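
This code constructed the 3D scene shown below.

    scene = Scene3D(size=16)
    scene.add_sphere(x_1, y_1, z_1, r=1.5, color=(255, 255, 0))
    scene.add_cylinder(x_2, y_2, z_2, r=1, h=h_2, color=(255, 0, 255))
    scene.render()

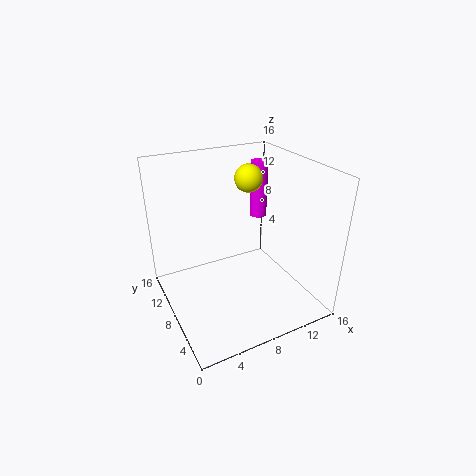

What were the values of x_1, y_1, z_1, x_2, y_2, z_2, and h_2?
x_1 = 9.5
y_1 = 8.5
z_1 = 14.5
x_2 = 12
y_2 = 10.5
z_2 = 9
h_2 = 6.5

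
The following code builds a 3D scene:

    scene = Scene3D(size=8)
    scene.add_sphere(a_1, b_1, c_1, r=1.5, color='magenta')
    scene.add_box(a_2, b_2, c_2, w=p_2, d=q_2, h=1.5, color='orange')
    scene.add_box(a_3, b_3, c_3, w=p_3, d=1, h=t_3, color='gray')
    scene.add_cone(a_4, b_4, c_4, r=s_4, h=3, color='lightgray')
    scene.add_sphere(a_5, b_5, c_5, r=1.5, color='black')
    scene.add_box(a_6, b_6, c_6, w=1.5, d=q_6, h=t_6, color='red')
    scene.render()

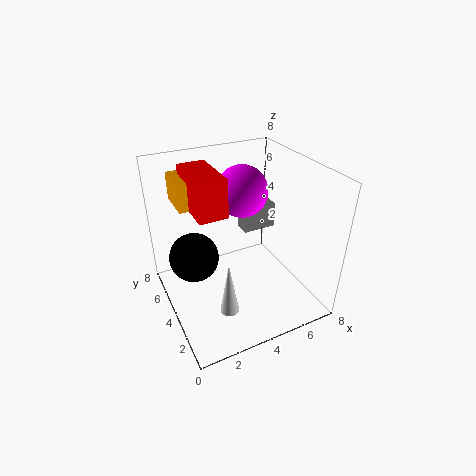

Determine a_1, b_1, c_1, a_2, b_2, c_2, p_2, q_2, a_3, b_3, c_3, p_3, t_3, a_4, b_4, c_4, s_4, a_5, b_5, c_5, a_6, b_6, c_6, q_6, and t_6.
a_1 = 5, b_1 = 5.5, c_1 = 6, a_2 = 1, b_2 = 4.5, c_2 = 6, p_2 = 1.5, q_2 = 2, a_3 = 5, b_3 = 5, c_3 = 3.5, p_3 = 2, t_3 = 1.5, a_4 = 2.5, b_4 = 2, c_4 = 1, s_4 = 0.5, a_5 = 2, b_5 = 6, c_5 = 2, a_6 = 1.5, b_6 = 3, c_6 = 6, q_6 = 3, t_6 = 2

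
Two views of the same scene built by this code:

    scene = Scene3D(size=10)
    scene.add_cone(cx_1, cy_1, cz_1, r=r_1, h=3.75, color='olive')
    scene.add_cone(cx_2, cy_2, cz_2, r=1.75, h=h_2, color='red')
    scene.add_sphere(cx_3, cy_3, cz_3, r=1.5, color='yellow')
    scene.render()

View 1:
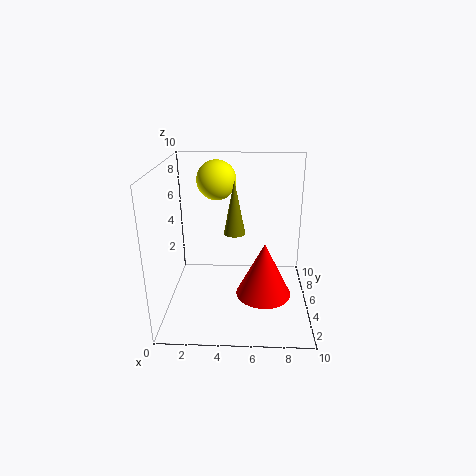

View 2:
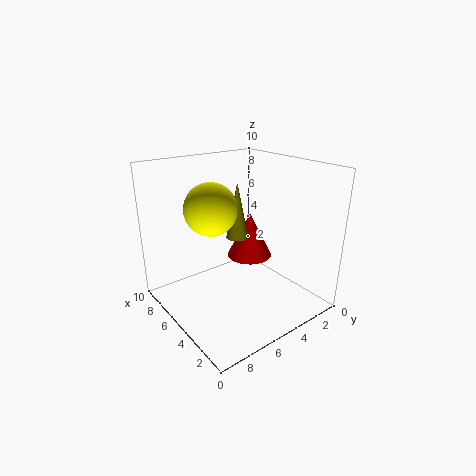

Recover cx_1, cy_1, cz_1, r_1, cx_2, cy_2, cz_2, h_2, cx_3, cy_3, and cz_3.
cx_1 = 4.75, cy_1 = 5.25, cz_1 = 5.25, r_1 = 0.75, cx_2 = 6.75, cy_2 = 2.5, cz_2 = 2.25, h_2 = 3.5, cx_3 = 3.25, cy_3 = 8.25, cz_3 = 8.25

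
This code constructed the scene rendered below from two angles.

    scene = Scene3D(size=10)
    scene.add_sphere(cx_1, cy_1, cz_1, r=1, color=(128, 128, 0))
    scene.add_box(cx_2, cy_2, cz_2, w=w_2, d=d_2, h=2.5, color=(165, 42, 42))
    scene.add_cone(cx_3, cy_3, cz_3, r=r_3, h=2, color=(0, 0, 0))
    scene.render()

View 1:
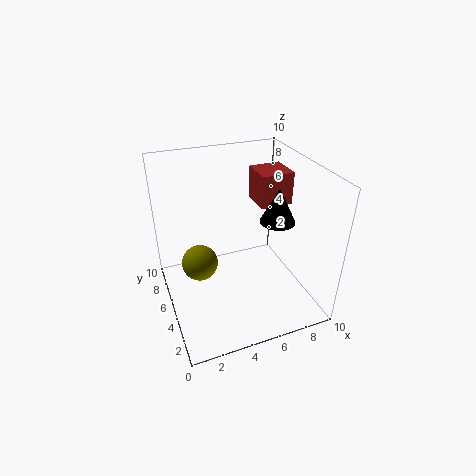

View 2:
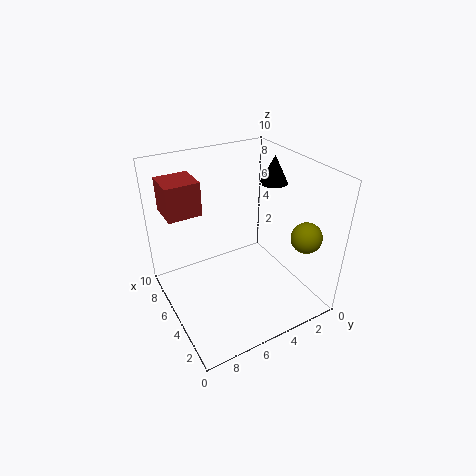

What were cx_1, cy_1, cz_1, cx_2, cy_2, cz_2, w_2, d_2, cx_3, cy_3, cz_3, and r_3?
cx_1 = 1.5
cy_1 = 2
cz_1 = 6
cx_2 = 7.5
cy_2 = 6.5
cz_2 = 6
w_2 = 2.5
d_2 = 2.5
cx_3 = 6
cy_3 = 1.5
cz_3 = 8
r_3 = 1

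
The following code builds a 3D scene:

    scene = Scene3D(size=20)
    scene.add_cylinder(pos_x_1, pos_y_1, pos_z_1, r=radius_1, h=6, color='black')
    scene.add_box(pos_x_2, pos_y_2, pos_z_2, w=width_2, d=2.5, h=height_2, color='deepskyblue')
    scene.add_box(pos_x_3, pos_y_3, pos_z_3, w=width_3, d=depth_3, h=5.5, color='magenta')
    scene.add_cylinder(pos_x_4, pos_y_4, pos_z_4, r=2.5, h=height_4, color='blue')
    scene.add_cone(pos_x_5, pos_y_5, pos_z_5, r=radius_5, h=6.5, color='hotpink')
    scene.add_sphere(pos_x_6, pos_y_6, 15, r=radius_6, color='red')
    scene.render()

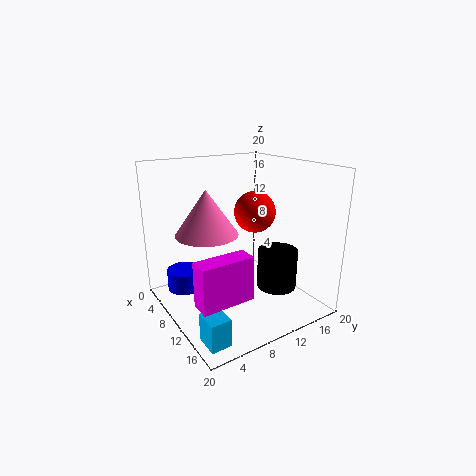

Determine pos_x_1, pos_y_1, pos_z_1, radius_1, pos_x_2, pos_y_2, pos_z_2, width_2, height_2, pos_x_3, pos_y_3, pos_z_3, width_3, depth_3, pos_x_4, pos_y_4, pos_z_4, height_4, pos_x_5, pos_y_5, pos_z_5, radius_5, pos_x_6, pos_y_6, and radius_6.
pos_x_1 = 11
pos_y_1 = 16.5
pos_z_1 = 1
radius_1 = 3
pos_x_2 = 16.5
pos_y_2 = 0.5
pos_z_2 = 1.5
width_2 = 3
height_2 = 3.5
pos_x_3 = 15.5
pos_y_3 = 0.5
pos_z_3 = 5.5
width_3 = 2.5
depth_3 = 6.5
pos_x_4 = 4.5
pos_y_4 = 4
pos_z_4 = 1.5
height_4 = 3
pos_x_5 = 6.5
pos_y_5 = 7
pos_z_5 = 10
radius_5 = 4.5
pos_x_6 = 14.5
pos_y_6 = 9.5
radius_6 = 2.5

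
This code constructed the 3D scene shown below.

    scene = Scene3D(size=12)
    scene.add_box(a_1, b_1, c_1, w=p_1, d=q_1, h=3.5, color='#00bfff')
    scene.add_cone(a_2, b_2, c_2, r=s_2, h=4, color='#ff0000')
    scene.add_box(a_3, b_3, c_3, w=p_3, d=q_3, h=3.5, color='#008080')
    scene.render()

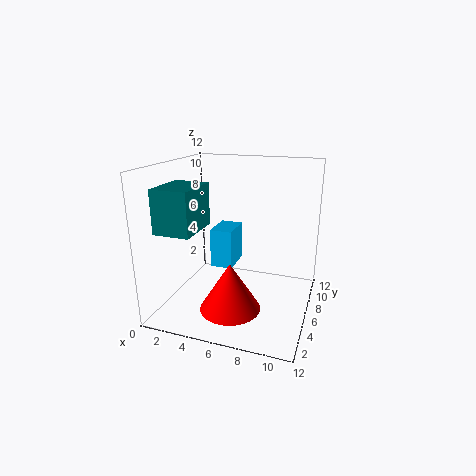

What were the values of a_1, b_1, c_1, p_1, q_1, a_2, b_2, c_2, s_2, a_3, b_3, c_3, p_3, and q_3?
a_1 = 3
b_1 = 7
c_1 = 2.5
p_1 = 2
q_1 = 3
a_2 = 6
b_2 = 4
c_2 = 0.5
s_2 = 2.5
a_3 = 0.5
b_3 = 2
c_3 = 7
p_3 = 3
q_3 = 4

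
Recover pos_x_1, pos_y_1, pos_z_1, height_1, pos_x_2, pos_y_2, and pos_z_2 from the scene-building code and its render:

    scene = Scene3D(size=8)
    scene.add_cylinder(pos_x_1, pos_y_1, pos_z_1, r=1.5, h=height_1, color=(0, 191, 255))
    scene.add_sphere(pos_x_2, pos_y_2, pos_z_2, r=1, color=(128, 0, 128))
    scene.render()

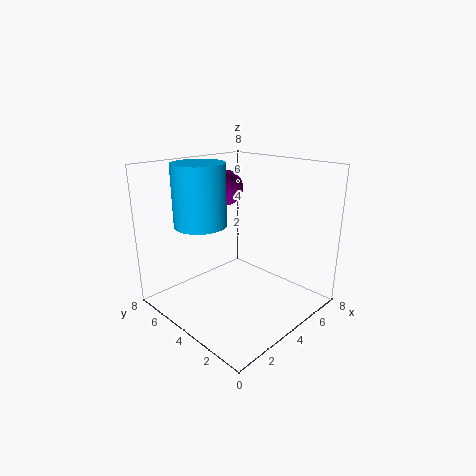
pos_x_1 = 3; pos_y_1 = 6; pos_z_1 = 4.5; height_1 = 3.5; pos_x_2 = 4.5; pos_y_2 = 5.5; pos_z_2 = 6.5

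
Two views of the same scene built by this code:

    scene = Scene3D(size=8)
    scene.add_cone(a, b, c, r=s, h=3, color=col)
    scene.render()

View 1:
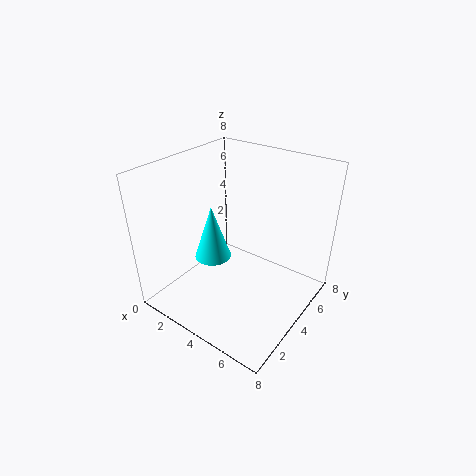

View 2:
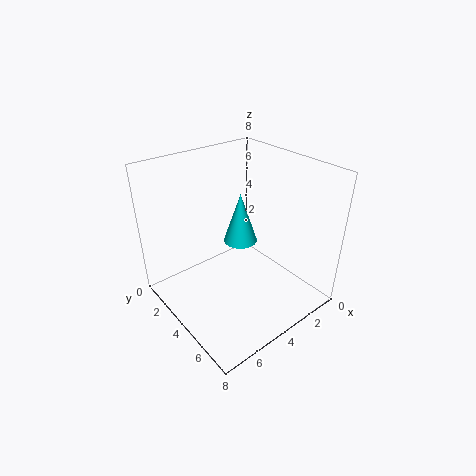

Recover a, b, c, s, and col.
a = 3
b = 3
c = 3
s = 1
col = 'cyan'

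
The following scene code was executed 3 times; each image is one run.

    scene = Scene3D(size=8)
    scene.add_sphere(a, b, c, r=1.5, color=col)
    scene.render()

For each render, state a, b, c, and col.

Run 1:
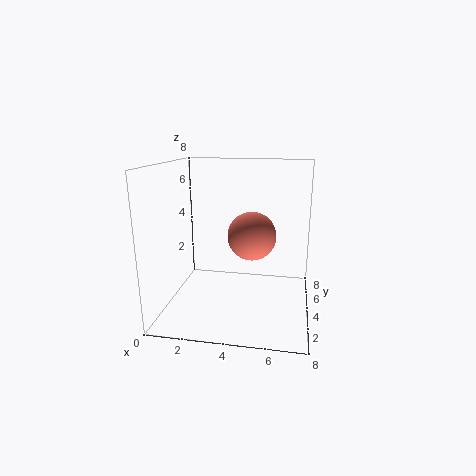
a = 4.5
b = 6
c = 3.5
col = 'salmon'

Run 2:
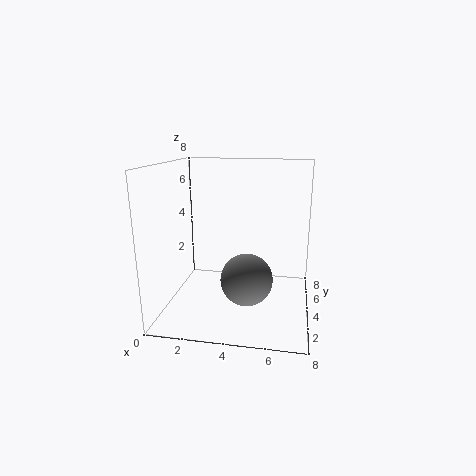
a = 4.5
b = 4
c = 1.5
col = 'gray'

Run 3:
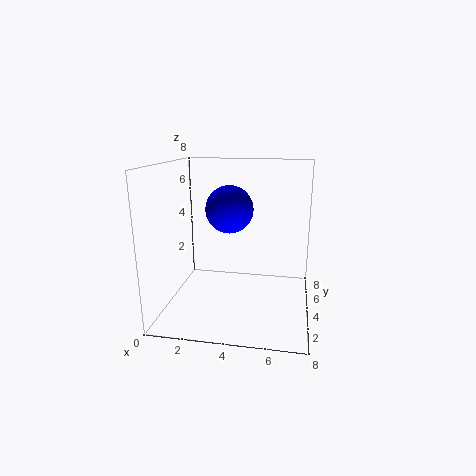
a = 3
b = 6.5
c = 5
col = 'blue'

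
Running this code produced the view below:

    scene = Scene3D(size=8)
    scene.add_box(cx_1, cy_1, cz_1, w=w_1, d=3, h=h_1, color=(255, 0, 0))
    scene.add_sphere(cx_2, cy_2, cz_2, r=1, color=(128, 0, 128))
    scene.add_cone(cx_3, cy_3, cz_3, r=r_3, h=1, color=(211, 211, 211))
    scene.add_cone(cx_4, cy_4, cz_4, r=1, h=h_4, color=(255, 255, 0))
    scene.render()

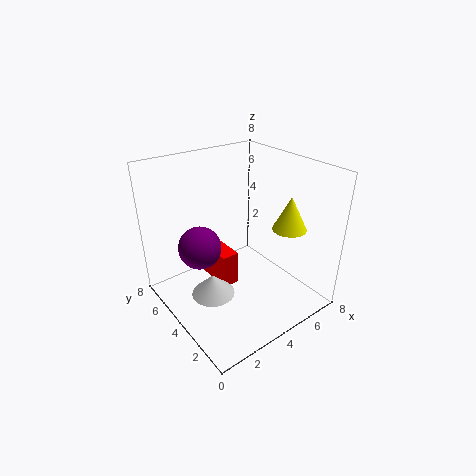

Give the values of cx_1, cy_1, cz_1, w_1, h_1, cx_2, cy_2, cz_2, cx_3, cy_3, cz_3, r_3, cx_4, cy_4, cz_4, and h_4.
cx_1 = 3, cy_1 = 4, cz_1 = 1, w_1 = 1, h_1 = 2, cx_2 = 1, cy_2 = 3, cz_2 = 5, cx_3 = 1, cy_3 = 2, cz_3 = 3, r_3 = 1, cx_4 = 7, cy_4 = 3, cz_4 = 4, h_4 = 2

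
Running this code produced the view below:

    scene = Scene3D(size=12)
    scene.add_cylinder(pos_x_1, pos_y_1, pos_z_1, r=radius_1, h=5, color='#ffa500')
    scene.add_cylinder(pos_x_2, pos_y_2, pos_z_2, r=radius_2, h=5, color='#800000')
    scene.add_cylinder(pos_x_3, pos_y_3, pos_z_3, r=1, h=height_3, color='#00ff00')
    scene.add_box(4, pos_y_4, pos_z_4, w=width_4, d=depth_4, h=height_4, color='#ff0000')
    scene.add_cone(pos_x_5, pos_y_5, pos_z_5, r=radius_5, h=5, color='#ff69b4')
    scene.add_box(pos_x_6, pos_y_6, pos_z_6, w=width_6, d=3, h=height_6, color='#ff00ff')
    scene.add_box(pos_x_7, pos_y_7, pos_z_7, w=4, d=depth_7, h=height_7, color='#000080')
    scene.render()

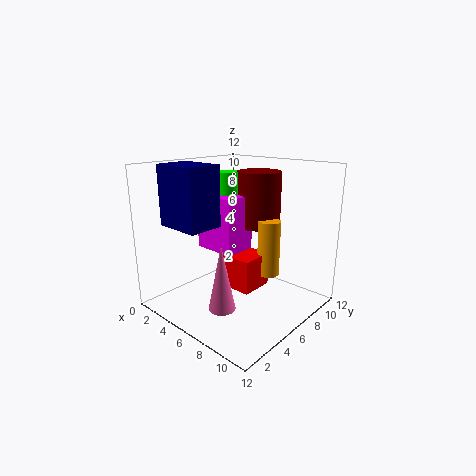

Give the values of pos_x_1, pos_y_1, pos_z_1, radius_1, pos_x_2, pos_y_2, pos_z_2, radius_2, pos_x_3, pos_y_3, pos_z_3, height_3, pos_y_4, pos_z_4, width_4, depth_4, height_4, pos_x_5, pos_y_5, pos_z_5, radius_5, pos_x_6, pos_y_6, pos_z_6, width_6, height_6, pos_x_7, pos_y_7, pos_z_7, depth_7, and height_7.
pos_x_1 = 7
pos_y_1 = 9
pos_z_1 = 2
radius_1 = 1
pos_x_2 = 5
pos_y_2 = 10
pos_z_2 = 6
radius_2 = 2
pos_x_3 = 3
pos_y_3 = 8
pos_z_3 = 8
height_3 = 3
pos_y_4 = 6
pos_z_4 = 1
width_4 = 3
depth_4 = 3
height_4 = 3
pos_x_5 = 8
pos_y_5 = 2
pos_z_5 = 2
radius_5 = 1
pos_x_6 = 1
pos_y_6 = 6
pos_z_6 = 4
width_6 = 4
height_6 = 5
pos_x_7 = 1
pos_y_7 = 2
pos_z_7 = 7
depth_7 = 3
height_7 = 5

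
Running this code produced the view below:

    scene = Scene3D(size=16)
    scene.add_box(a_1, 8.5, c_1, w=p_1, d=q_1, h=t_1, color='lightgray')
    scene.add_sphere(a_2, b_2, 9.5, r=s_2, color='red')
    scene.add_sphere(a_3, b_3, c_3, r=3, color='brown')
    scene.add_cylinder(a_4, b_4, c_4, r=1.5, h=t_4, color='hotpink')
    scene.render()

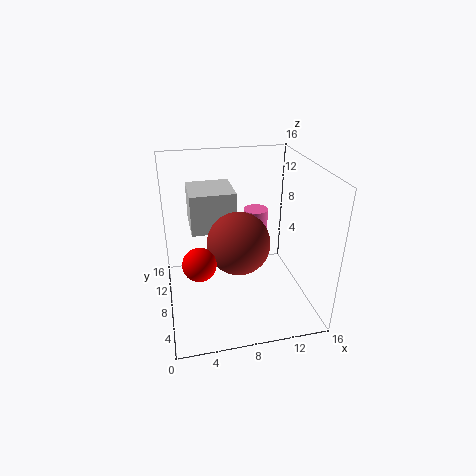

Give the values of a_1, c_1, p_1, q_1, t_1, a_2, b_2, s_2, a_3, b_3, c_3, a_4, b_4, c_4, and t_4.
a_1 = 3
c_1 = 8.5
p_1 = 5
q_1 = 5
t_1 = 4.5
a_2 = 3
b_2 = 1.5
s_2 = 1.5
a_3 = 7
b_3 = 3.5
c_3 = 10
a_4 = 11.5
b_4 = 13
c_4 = 5.5
t_4 = 3.5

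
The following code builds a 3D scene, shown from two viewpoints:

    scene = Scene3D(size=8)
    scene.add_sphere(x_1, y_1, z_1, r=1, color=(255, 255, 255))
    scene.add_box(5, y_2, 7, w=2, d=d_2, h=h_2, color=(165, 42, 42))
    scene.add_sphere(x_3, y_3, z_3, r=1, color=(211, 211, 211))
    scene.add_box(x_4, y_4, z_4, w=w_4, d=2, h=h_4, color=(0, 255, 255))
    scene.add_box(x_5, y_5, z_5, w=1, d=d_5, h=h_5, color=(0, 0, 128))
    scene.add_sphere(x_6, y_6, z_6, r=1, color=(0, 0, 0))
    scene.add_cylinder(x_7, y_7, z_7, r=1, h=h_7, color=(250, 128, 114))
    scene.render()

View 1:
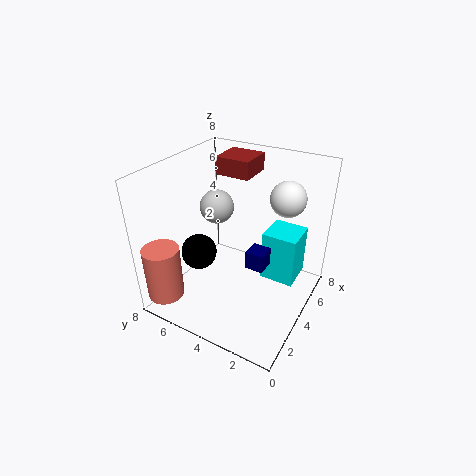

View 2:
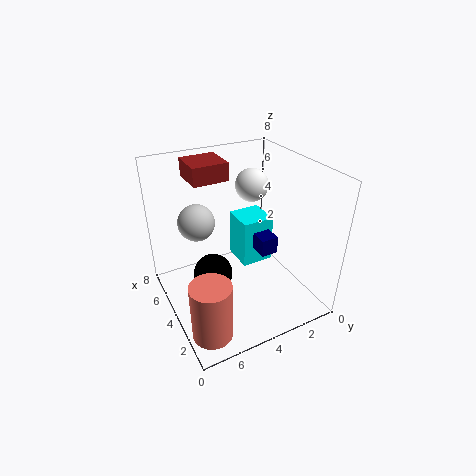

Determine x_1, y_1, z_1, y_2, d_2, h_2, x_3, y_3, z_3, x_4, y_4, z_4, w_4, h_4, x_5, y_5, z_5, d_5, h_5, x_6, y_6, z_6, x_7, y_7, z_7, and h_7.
x_1 = 6, y_1 = 2, z_1 = 6, y_2 = 4, d_2 = 2, h_2 = 1, x_3 = 5, y_3 = 6, z_3 = 5, x_4 = 5, y_4 = 1, z_4 = 1, w_4 = 2, h_4 = 3, x_5 = 3, y_5 = 2, z_5 = 3, d_5 = 1, h_5 = 1, x_6 = 3, y_6 = 6, z_6 = 3, x_7 = 1, y_7 = 7, z_7 = 1, h_7 = 3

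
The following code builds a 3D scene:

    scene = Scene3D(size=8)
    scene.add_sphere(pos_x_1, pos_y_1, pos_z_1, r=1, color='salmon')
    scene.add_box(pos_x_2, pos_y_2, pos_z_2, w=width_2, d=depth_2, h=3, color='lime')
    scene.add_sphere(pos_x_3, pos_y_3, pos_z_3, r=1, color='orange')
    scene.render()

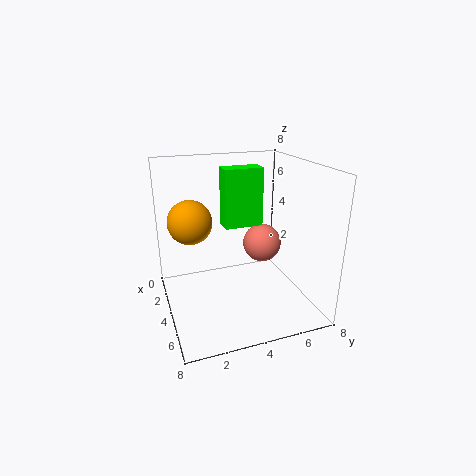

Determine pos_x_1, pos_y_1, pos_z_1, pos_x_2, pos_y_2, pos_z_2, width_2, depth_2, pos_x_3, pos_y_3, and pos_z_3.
pos_x_1 = 5; pos_y_1 = 5; pos_z_1 = 4; pos_x_2 = 4; pos_y_2 = 3; pos_z_2 = 5; width_2 = 1; depth_2 = 2; pos_x_3 = 6; pos_y_3 = 1; pos_z_3 = 6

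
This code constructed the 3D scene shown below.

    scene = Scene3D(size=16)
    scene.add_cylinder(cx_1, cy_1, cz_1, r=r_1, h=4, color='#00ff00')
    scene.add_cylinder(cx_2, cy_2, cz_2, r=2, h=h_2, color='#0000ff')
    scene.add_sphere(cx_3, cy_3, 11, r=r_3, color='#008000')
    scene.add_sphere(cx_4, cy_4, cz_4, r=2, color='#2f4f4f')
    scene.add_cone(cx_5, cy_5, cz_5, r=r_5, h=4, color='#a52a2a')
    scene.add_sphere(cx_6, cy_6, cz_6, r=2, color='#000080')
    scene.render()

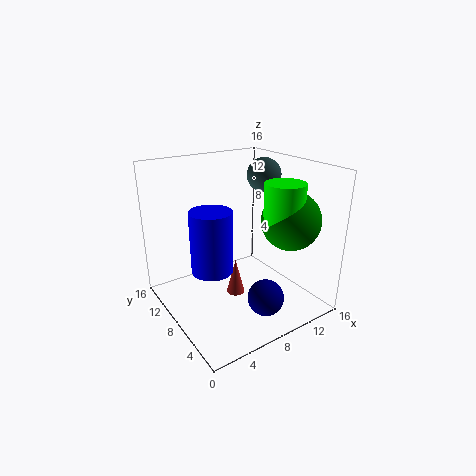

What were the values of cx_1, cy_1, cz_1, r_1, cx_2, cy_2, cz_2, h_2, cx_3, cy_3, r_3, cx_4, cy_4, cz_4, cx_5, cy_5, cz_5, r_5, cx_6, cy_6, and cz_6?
cx_1 = 10
cy_1 = 3
cz_1 = 11
r_1 = 2
cx_2 = 3
cy_2 = 5
cz_2 = 7
h_2 = 6
cx_3 = 11
cy_3 = 3
r_3 = 3
cx_4 = 13
cy_4 = 10
cz_4 = 14
cx_5 = 7
cy_5 = 7
cz_5 = 2
r_5 = 1
cx_6 = 9
cy_6 = 4
cz_6 = 2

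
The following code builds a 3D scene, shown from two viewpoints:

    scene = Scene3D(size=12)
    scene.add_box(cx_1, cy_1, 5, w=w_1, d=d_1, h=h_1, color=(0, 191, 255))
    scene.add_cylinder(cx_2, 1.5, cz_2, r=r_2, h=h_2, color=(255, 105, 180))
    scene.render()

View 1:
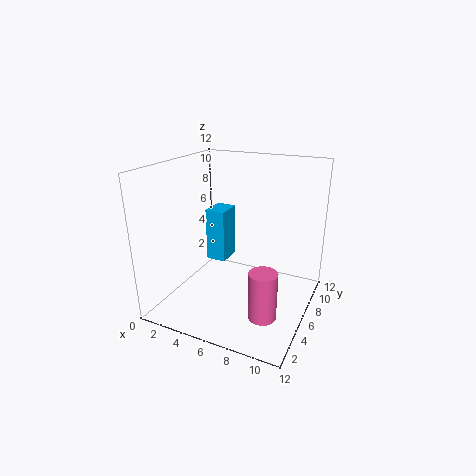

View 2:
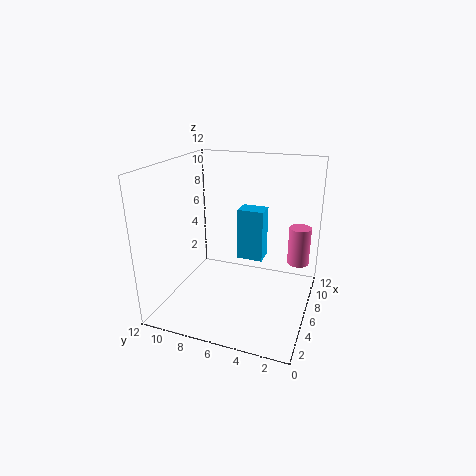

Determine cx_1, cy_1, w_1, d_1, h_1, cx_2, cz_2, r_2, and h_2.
cx_1 = 4.5, cy_1 = 3.5, w_1 = 1.5, d_1 = 2, h_1 = 4, cx_2 = 10, cz_2 = 2.5, r_2 = 1, h_2 = 3.5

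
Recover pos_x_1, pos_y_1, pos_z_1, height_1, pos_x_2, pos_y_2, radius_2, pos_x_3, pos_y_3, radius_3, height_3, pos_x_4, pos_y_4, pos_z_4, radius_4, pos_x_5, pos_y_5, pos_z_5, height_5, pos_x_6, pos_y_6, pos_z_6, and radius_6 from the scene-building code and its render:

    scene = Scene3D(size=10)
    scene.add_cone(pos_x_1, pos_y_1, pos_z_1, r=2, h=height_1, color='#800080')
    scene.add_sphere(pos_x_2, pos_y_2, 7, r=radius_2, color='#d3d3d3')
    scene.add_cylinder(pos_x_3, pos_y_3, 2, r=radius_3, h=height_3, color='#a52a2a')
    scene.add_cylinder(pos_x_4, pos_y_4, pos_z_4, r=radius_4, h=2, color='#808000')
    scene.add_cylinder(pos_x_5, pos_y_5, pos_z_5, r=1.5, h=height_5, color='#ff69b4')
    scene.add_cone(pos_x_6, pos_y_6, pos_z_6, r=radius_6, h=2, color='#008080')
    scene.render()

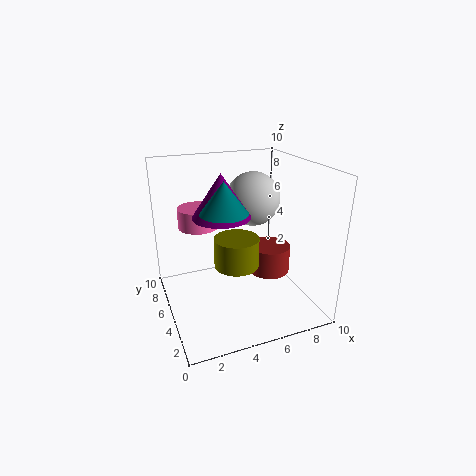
pos_x_1 = 4
pos_y_1 = 5.5
pos_z_1 = 6.5
height_1 = 3
pos_x_2 = 7
pos_y_2 = 7
radius_2 = 2
pos_x_3 = 7.5
pos_y_3 = 5
radius_3 = 1.5
height_3 = 2
pos_x_4 = 4.5
pos_y_4 = 4
pos_z_4 = 3.5
radius_4 = 1.5
pos_x_5 = 3
pos_y_5 = 8
pos_z_5 = 5
height_5 = 1.5
pos_x_6 = 3.5
pos_y_6 = 3.5
pos_z_6 = 7.5
radius_6 = 1.5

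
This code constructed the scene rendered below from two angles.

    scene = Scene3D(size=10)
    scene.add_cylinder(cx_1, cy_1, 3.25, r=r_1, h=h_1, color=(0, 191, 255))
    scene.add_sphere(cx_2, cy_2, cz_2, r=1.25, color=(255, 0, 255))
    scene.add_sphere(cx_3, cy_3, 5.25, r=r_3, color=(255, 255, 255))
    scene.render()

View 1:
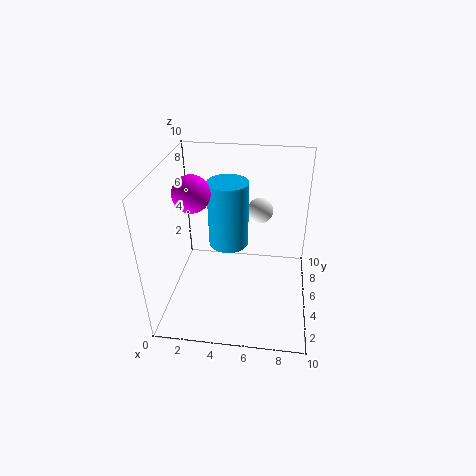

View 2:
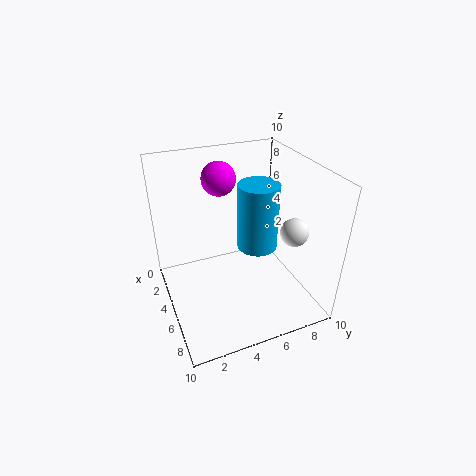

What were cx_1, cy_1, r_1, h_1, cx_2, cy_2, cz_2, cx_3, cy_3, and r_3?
cx_1 = 4, cy_1 = 7, r_1 = 1.5, h_1 = 5, cx_2 = 2, cy_2 = 4.75, cz_2 = 8.25, cx_3 = 6.25, cy_3 = 8.75, r_3 = 1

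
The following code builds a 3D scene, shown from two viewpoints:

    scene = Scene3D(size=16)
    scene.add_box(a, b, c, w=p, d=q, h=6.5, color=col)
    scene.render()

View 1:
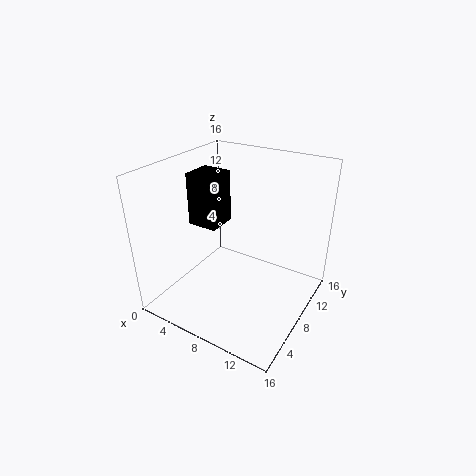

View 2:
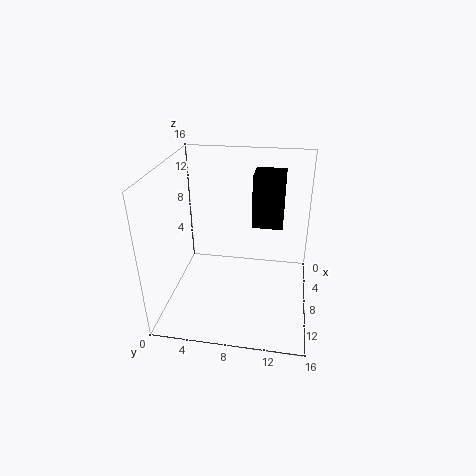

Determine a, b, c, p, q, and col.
a = 0.25, b = 9, c = 7.25, p = 3.75, q = 3.75, col = 'black'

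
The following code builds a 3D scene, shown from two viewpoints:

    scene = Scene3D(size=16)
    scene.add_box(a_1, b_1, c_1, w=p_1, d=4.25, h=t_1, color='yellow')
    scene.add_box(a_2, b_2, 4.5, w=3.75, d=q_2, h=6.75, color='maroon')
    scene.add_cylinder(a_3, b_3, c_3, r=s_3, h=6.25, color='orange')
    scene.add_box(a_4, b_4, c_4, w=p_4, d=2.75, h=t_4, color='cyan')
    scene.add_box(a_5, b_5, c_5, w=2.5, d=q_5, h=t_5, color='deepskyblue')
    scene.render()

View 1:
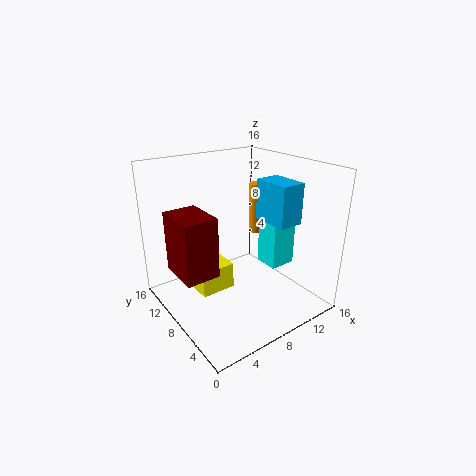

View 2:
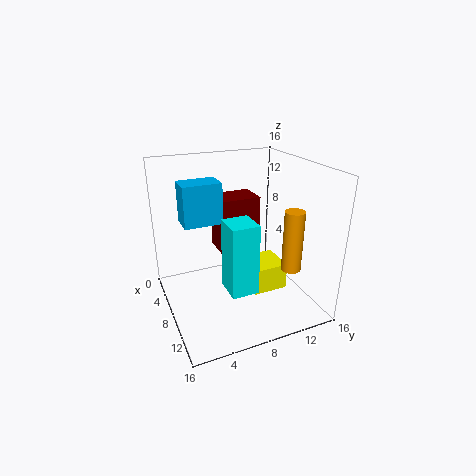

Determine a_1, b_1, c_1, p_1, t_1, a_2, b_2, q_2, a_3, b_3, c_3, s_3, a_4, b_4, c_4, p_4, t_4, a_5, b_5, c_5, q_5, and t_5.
a_1 = 4.5; b_1 = 10; c_1 = 0.25; p_1 = 4.25; t_1 = 3.25; a_2 = 1.25; b_2 = 7.25; q_2 = 5; a_3 = 13.5; b_3 = 11.5; c_3 = 6.25; s_3 = 1; a_4 = 10.75; b_4 = 5; c_4 = 4.5; p_4 = 3; t_4 = 7.25; a_5 = 8.25; b_5 = 1.5; c_5 = 11.25; q_5 = 3.75; t_5 = 4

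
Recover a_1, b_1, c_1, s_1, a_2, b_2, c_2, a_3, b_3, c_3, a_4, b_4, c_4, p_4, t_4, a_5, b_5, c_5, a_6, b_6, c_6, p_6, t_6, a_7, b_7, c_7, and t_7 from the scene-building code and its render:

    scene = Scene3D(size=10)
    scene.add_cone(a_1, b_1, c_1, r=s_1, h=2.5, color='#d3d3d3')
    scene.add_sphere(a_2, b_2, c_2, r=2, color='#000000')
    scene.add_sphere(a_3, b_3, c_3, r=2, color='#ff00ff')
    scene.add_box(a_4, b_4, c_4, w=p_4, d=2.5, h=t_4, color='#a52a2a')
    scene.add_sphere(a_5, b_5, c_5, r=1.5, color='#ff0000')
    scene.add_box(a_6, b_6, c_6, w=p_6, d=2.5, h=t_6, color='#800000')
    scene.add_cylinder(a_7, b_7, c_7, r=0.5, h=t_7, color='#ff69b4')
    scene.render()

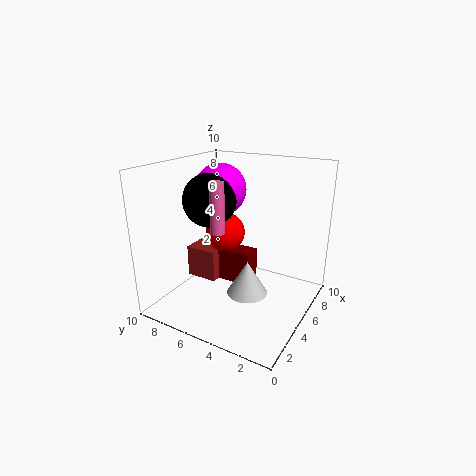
a_1 = 5.5
b_1 = 4.5
c_1 = 0.5
s_1 = 1.5
a_2 = 6
b_2 = 8
c_2 = 7
a_3 = 7.5
b_3 = 8
c_3 = 7.5
a_4 = 5.5
b_4 = 7.5
c_4 = 0.5
p_4 = 2
t_4 = 2.5
a_5 = 6.5
b_5 = 7
c_5 = 4.5
a_6 = 5.5
b_6 = 4.5
c_6 = 1
p_6 = 1.5
t_6 = 2.5
a_7 = 4
b_7 = 6
c_7 = 5.5
t_7 = 3.5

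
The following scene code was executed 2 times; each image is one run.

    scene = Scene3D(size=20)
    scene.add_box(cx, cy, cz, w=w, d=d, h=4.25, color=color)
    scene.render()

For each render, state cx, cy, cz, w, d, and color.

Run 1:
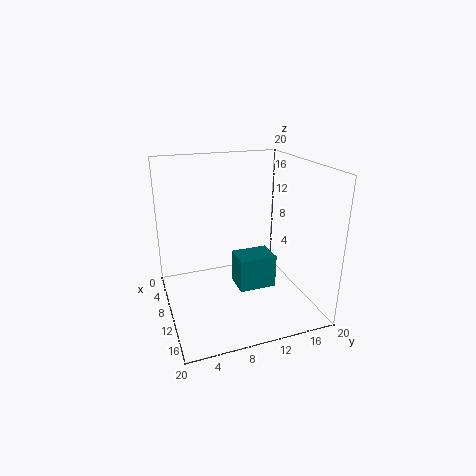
cx = 12.5
cy = 8.25
cz = 5.25
w = 3.5
d = 4.75
color = 'teal'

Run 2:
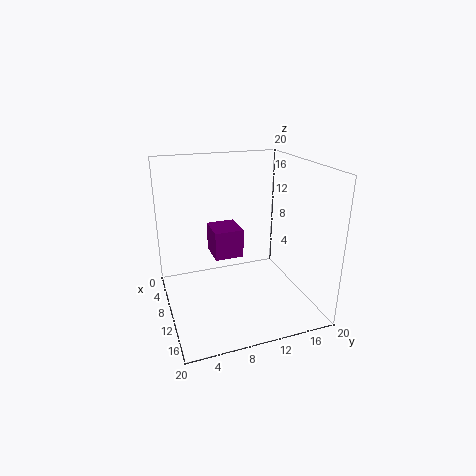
cx = 3.5
cy = 7.25
cz = 6
w = 4.75
d = 4.25
color = 'purple'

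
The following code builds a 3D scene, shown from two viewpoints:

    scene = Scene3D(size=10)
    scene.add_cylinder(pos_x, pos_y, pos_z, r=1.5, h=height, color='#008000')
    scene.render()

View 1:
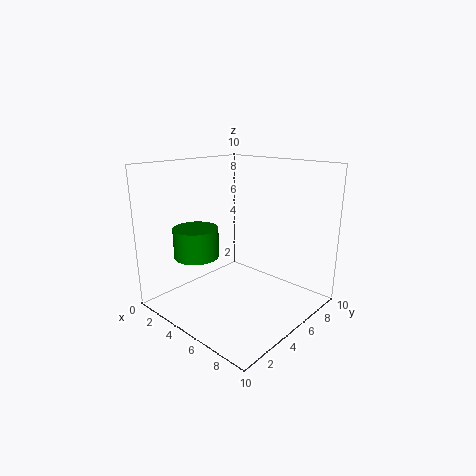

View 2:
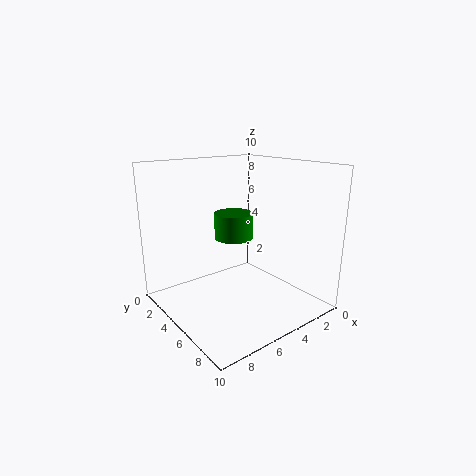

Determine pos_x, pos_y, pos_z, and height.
pos_x = 3.5
pos_y = 2.5
pos_z = 4
height = 2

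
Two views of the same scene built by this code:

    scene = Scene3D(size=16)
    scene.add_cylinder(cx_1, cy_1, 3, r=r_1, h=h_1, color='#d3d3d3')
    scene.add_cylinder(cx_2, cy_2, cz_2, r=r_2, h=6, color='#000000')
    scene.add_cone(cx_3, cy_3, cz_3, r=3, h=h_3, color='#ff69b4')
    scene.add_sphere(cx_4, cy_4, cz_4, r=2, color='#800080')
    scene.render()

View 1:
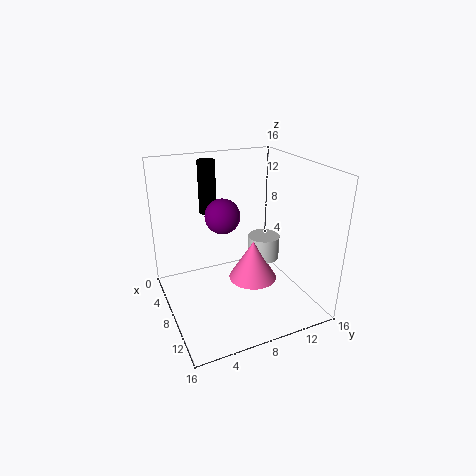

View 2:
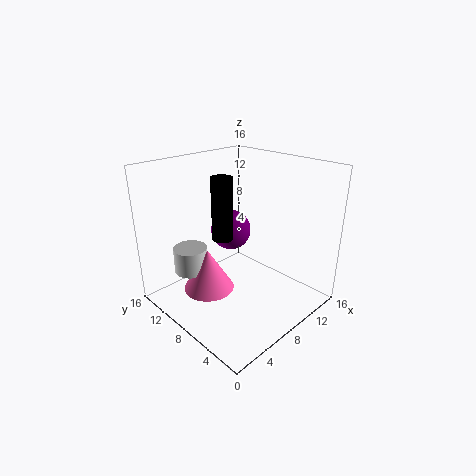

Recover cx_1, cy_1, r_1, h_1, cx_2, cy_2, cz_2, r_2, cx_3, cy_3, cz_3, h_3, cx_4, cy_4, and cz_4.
cx_1 = 5; cy_1 = 13; r_1 = 2; h_1 = 3; cx_2 = 4; cy_2 = 6; cz_2 = 10; r_2 = 1; cx_3 = 6; cy_3 = 11; cz_3 = 1; h_3 = 5; cx_4 = 6; cy_4 = 7; cz_4 = 10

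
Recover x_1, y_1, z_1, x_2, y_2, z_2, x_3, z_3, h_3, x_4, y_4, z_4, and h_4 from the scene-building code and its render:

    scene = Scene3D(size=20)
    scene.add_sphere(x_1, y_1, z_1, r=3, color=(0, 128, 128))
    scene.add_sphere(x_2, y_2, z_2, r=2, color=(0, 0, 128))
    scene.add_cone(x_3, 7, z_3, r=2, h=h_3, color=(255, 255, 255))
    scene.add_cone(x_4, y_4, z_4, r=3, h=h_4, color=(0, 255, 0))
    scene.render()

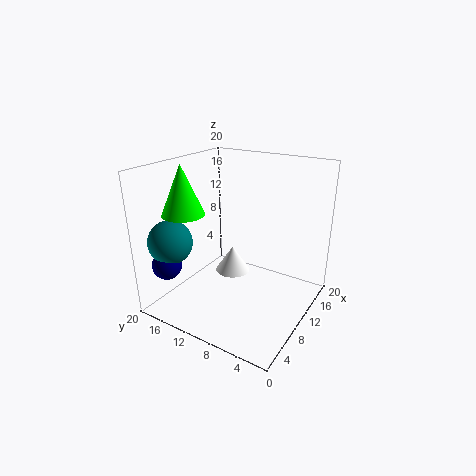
x_1 = 4; y_1 = 17; z_1 = 10; x_2 = 3; y_2 = 17; z_2 = 7; x_3 = 4; z_3 = 9; h_3 = 3; x_4 = 7; y_4 = 17; z_4 = 13; h_4 = 7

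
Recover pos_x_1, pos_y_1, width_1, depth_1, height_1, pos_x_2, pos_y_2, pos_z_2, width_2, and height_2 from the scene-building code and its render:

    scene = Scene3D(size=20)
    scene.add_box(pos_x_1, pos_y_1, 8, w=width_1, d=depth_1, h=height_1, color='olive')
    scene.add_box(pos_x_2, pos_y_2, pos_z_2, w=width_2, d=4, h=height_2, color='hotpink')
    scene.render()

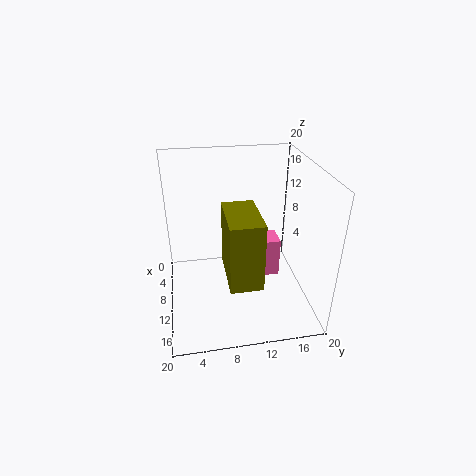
pos_x_1 = 12, pos_y_1 = 7.5, width_1 = 7, depth_1 = 4, height_1 = 8.5, pos_x_2 = 12, pos_y_2 = 10.5, pos_z_2 = 7, width_2 = 3, height_2 = 5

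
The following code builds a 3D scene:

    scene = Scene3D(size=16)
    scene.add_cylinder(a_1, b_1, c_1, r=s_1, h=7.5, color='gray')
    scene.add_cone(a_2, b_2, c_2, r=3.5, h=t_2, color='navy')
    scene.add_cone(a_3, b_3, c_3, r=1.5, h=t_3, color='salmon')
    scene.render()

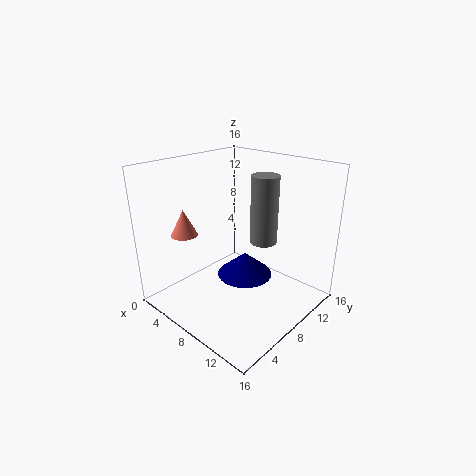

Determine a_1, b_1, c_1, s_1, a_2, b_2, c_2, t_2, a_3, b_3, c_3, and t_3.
a_1 = 10
b_1 = 10
c_1 = 7.5
s_1 = 1.5
a_2 = 6
b_2 = 11.5
c_2 = 1
t_2 = 3
a_3 = 3
b_3 = 4.5
c_3 = 8
t_3 = 3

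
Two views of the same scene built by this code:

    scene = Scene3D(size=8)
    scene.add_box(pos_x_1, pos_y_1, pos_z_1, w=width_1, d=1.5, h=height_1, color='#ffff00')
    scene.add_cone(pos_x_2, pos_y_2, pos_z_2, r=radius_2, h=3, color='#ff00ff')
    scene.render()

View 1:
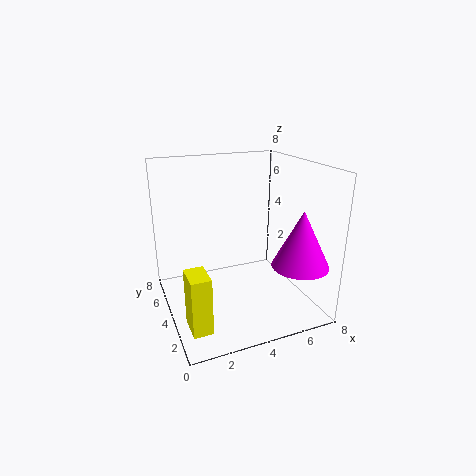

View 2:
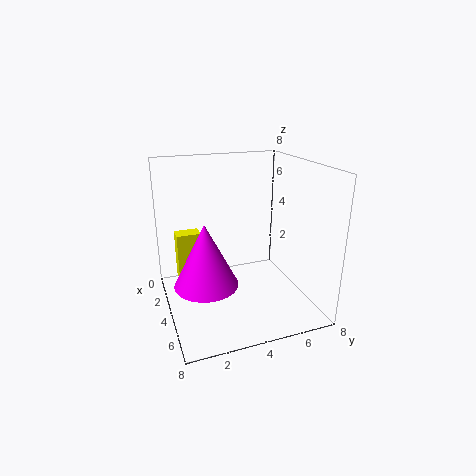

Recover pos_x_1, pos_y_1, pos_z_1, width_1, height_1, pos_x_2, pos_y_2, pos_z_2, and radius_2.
pos_x_1 = 0.5
pos_y_1 = 1
pos_z_1 = 0.5
width_1 = 1
height_1 = 3
pos_x_2 = 6.5
pos_y_2 = 1.5
pos_z_2 = 3
radius_2 = 1.5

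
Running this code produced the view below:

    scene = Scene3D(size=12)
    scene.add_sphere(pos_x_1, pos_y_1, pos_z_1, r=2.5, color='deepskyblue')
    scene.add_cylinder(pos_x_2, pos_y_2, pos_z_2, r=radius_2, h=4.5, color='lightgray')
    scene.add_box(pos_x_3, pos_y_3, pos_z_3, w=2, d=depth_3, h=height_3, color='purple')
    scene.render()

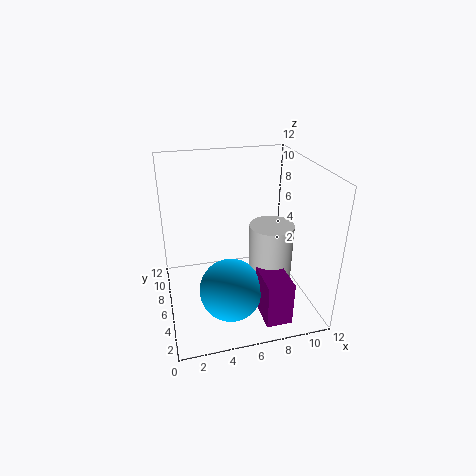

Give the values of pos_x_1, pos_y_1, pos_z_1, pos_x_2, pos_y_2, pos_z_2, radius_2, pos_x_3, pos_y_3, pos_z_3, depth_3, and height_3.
pos_x_1 = 4.75, pos_y_1 = 3.5, pos_z_1 = 2.75, pos_x_2 = 8.25, pos_y_2 = 4.25, pos_z_2 = 3.25, radius_2 = 1.75, pos_x_3 = 6.75, pos_y_3 = 0.25, pos_z_3 = 1.25, depth_3 = 4, height_3 = 3.5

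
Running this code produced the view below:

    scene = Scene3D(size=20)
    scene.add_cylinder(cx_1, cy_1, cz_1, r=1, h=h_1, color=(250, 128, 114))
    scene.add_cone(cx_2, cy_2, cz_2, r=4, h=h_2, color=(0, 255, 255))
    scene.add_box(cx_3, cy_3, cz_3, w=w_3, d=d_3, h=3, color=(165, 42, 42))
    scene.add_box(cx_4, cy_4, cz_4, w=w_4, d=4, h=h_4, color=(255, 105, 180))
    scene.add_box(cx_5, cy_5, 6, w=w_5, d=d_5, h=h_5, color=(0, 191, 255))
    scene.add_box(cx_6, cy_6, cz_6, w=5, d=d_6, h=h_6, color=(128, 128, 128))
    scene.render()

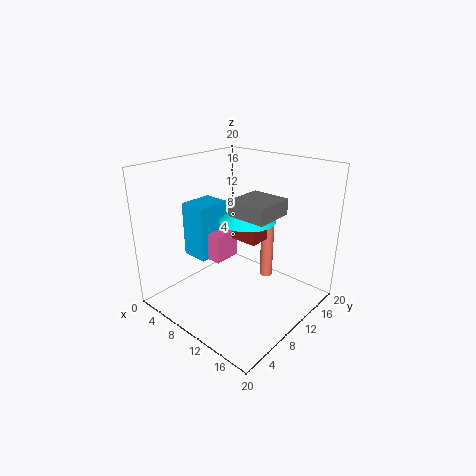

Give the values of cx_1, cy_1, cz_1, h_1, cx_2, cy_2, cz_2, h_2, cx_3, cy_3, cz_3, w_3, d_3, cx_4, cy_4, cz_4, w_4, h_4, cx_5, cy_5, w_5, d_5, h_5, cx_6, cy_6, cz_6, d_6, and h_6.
cx_1 = 10; cy_1 = 17; cz_1 = 1; h_1 = 10; cx_2 = 10; cy_2 = 12; cz_2 = 12; h_2 = 3; cx_3 = 8; cy_3 = 11; cz_3 = 9; w_3 = 4; d_3 = 3; cx_4 = 2; cy_4 = 8; cz_4 = 6; w_4 = 6; h_4 = 4; cx_5 = 2; cy_5 = 7; w_5 = 4; d_5 = 5; h_5 = 8; cx_6 = 12; cy_6 = 6; cz_6 = 15; d_6 = 5; h_6 = 2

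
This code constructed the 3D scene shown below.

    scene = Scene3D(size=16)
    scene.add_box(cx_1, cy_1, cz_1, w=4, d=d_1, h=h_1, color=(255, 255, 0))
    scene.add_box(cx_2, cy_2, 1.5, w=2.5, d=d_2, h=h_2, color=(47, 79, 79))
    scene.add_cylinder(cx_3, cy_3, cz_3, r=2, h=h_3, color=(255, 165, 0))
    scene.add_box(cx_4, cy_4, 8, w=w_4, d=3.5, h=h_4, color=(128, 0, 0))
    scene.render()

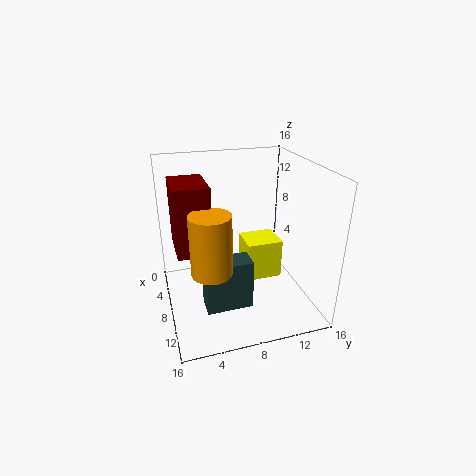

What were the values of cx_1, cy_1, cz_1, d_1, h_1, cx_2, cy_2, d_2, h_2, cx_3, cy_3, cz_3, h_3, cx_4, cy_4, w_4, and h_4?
cx_1 = 2, cy_1 = 10, cz_1 = 0.5, d_1 = 4.5, h_1 = 5, cx_2 = 9.5, cy_2 = 3.5, d_2 = 5, h_2 = 5.5, cx_3 = 12.5, cy_3 = 4, cz_3 = 7, h_3 = 6, cx_4 = 6, cy_4 = 1, w_4 = 5, h_4 = 7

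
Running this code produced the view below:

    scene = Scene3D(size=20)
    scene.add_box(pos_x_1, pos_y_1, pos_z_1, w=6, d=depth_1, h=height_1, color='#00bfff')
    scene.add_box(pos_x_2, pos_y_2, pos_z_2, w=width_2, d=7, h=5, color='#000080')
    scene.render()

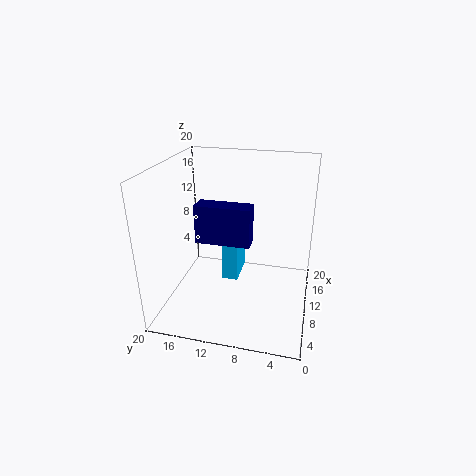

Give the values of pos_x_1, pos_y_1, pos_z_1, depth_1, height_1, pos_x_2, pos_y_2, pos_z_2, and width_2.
pos_x_1 = 13.5
pos_y_1 = 11
pos_z_1 = 0.5
depth_1 = 2.5
height_1 = 7
pos_x_2 = 5.5
pos_y_2 = 7.5
pos_z_2 = 11
width_2 = 2.5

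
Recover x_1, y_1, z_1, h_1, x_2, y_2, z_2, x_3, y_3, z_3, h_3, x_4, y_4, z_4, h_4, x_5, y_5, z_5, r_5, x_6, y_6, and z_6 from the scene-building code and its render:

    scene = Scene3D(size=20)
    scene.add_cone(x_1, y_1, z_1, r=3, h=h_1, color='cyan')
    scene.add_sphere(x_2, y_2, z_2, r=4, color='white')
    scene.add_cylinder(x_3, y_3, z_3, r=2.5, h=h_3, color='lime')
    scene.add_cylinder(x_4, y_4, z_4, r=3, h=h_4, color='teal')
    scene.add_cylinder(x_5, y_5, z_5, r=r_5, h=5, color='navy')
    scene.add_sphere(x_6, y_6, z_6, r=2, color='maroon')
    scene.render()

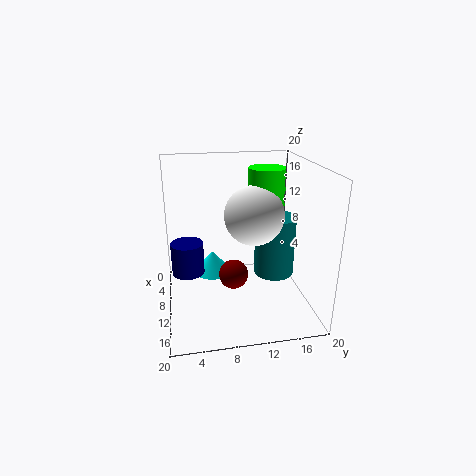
x_1 = 3.5; y_1 = 7; z_1 = 1.5; h_1 = 3.5; x_2 = 11; y_2 = 12; z_2 = 13.5; x_3 = 9.5; y_3 = 14; z_3 = 14; h_3 = 5.5; x_4 = 8; y_4 = 16; z_4 = 3; h_4 = 9; x_5 = 5; y_5 = 3; z_5 = 2.5; r_5 = 2.5; x_6 = 12; y_6 = 9; z_6 = 5.5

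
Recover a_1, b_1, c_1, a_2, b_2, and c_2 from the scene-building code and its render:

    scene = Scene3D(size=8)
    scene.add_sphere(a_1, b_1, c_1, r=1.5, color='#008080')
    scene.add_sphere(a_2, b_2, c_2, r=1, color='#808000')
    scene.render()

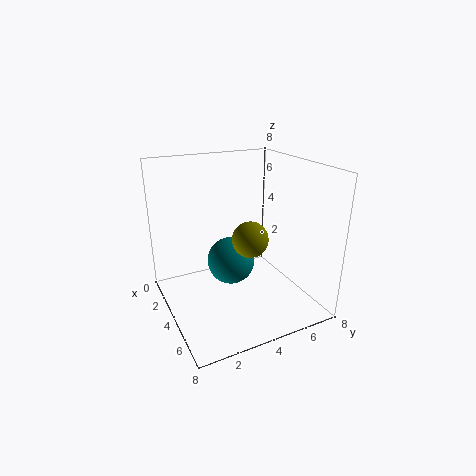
a_1 = 2
b_1 = 4.5
c_1 = 1.5
a_2 = 4.5
b_2 = 4.5
c_2 = 4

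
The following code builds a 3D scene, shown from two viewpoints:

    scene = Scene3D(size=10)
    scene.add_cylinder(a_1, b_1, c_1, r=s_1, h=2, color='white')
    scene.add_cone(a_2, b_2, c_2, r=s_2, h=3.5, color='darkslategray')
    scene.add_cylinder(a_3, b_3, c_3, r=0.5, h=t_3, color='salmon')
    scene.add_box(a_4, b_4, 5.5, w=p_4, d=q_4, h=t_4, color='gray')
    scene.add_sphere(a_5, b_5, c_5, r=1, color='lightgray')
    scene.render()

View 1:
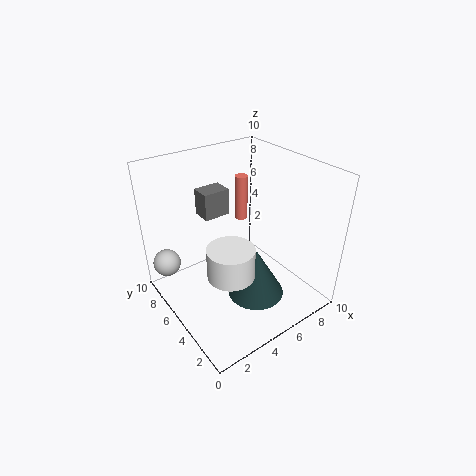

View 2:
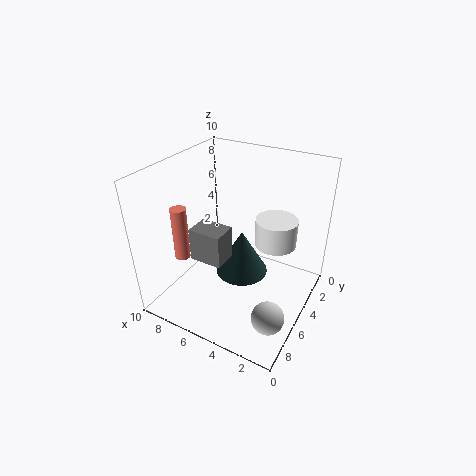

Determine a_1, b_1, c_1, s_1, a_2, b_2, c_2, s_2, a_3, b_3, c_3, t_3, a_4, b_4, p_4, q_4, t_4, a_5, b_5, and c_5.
a_1 = 3; b_1 = 3; c_1 = 4; s_1 = 1.5; a_2 = 5.5; b_2 = 3.5; c_2 = 1; s_2 = 2; a_3 = 7.5; b_3 = 8; c_3 = 4.5; t_3 = 3.5; a_4 = 4; b_4 = 7.5; p_4 = 2; q_4 = 1.5; t_4 = 2; a_5 = 1; b_5 = 8.5; c_5 = 2.5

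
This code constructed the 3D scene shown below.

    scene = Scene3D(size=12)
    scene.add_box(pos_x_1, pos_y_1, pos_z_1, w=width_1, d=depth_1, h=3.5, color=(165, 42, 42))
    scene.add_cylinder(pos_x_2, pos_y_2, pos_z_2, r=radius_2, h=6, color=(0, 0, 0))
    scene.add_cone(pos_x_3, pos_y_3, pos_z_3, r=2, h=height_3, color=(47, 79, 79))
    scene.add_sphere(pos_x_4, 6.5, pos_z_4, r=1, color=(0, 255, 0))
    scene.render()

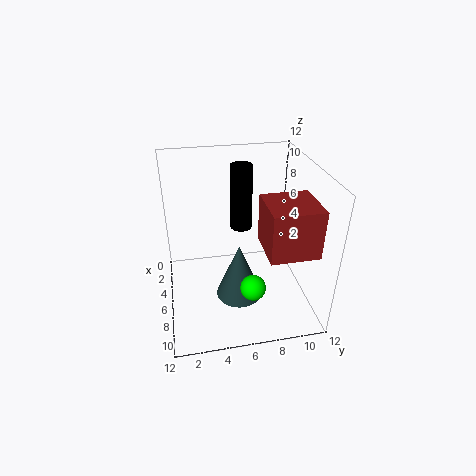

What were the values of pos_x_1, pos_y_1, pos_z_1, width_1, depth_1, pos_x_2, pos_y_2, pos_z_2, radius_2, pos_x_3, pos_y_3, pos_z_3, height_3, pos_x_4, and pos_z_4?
pos_x_1 = 8.5, pos_y_1 = 7, pos_z_1 = 7.5, width_1 = 3.5, depth_1 = 3.5, pos_x_2 = 2.5, pos_y_2 = 7, pos_z_2 = 5, radius_2 = 1, pos_x_3 = 6.5, pos_y_3 = 6, pos_z_3 = 0.5, height_3 = 5, pos_x_4 = 9.5, pos_z_4 = 3.5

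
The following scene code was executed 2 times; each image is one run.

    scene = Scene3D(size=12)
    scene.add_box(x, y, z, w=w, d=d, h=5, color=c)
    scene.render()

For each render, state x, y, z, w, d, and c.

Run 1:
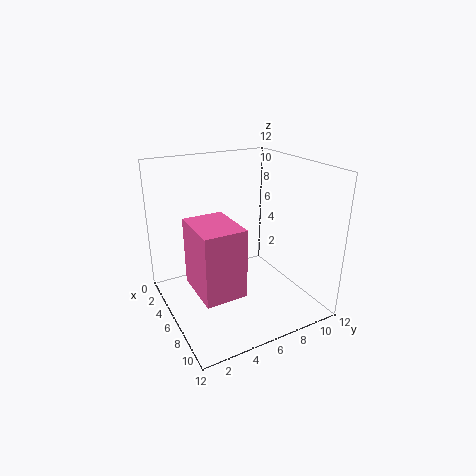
x = 7
y = 1
z = 4
w = 4
d = 3
c = 'hotpink'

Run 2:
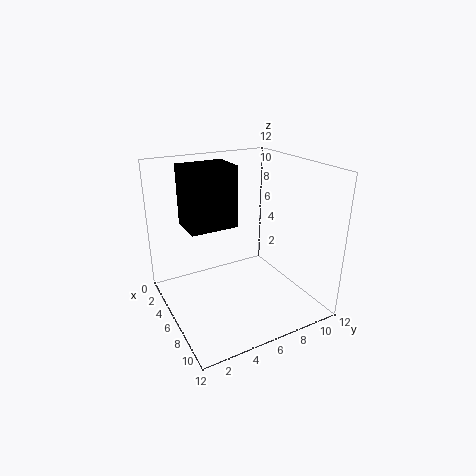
x = 3
y = 2
z = 7
w = 3
d = 4
c = 'black'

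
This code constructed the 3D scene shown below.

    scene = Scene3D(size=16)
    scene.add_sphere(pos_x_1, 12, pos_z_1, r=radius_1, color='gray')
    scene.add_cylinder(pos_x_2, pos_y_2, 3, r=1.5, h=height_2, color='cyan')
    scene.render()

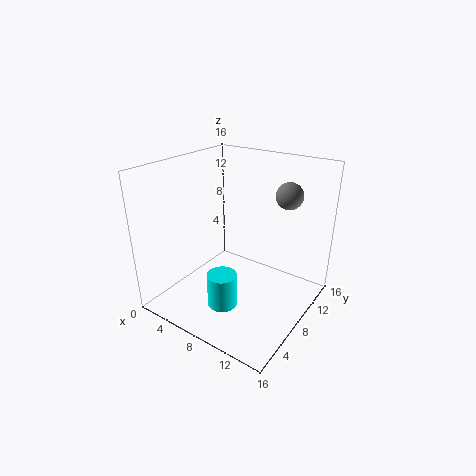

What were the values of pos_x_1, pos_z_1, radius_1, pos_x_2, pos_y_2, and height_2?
pos_x_1 = 12; pos_z_1 = 12.5; radius_1 = 1.5; pos_x_2 = 9.5; pos_y_2 = 3; height_2 = 3.5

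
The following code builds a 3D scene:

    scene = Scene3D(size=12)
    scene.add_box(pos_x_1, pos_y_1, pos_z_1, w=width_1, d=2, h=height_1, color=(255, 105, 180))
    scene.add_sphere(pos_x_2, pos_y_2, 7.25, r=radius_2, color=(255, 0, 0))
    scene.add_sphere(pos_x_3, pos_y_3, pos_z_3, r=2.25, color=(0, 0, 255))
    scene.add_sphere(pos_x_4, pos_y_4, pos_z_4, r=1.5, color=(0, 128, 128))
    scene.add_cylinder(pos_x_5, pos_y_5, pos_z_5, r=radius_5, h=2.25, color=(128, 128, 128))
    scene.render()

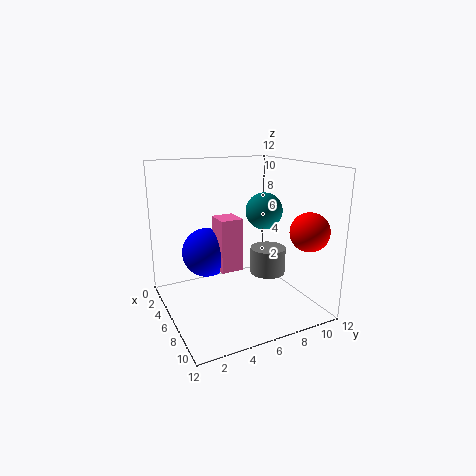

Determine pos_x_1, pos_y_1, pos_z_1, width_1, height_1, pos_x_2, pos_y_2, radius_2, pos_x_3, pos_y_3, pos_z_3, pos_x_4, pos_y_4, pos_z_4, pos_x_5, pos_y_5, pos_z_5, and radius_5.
pos_x_1 = 2.75, pos_y_1 = 5, pos_z_1 = 2.5, width_1 = 2.25, height_1 = 4.75, pos_x_2 = 10.5, pos_y_2 = 9.75, radius_2 = 1.5, pos_x_3 = 2.5, pos_y_3 = 4.5, pos_z_3 = 3.75, pos_x_4 = 6.75, pos_y_4 = 8, pos_z_4 = 8.25, pos_x_5 = 6.75, pos_y_5 = 8.5, pos_z_5 = 2.75, radius_5 = 1.5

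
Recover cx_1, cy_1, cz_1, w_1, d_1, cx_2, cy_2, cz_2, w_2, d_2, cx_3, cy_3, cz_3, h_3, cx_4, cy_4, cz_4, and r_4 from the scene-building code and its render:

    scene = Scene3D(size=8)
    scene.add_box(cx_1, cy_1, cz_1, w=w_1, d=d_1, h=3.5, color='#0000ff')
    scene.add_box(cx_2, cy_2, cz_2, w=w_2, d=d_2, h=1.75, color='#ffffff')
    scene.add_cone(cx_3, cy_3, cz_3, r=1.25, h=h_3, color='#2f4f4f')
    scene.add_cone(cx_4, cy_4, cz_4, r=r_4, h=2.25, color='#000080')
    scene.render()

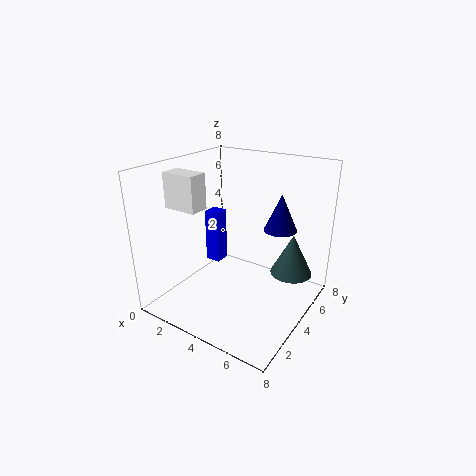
cx_1 = 0.25, cy_1 = 5.75, cz_1 = 0.75, w_1 = 1, d_1 = 1, cx_2 = 1.75, cy_2 = 1, cz_2 = 6.25, w_2 = 1.75, d_2 = 1, cx_3 = 6.25, cy_3 = 6.5, cz_3 = 1.25, h_3 = 2.5, cx_4 = 5.25, cy_4 = 6.75, cz_4 = 3.75, r_4 = 1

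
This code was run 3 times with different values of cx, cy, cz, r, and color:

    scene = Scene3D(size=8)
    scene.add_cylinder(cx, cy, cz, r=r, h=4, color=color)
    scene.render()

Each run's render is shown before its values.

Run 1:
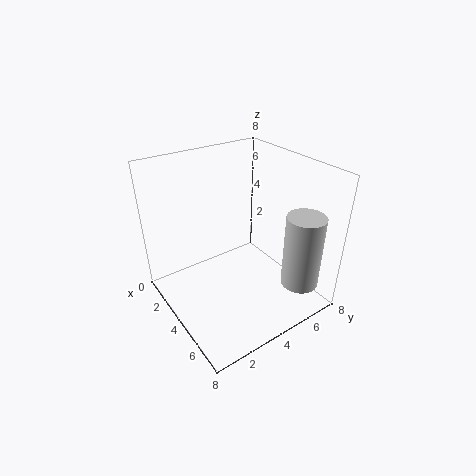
cx = 7
cy = 6
cz = 2
r = 1
color = 'lightgray'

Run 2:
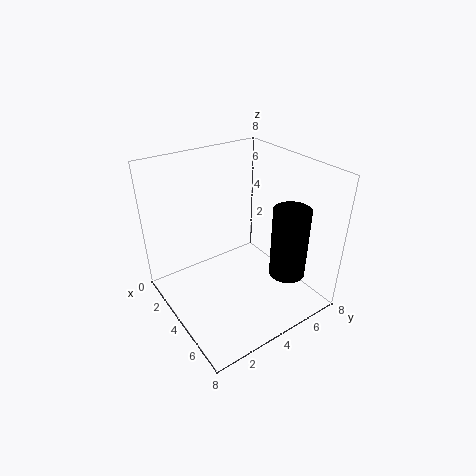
cx = 6
cy = 6
cz = 2
r = 1
color = 'black'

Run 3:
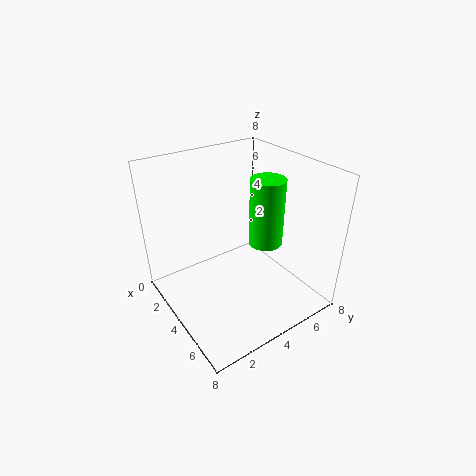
cx = 4
cy = 6
cz = 3
r = 1
color = 'lime'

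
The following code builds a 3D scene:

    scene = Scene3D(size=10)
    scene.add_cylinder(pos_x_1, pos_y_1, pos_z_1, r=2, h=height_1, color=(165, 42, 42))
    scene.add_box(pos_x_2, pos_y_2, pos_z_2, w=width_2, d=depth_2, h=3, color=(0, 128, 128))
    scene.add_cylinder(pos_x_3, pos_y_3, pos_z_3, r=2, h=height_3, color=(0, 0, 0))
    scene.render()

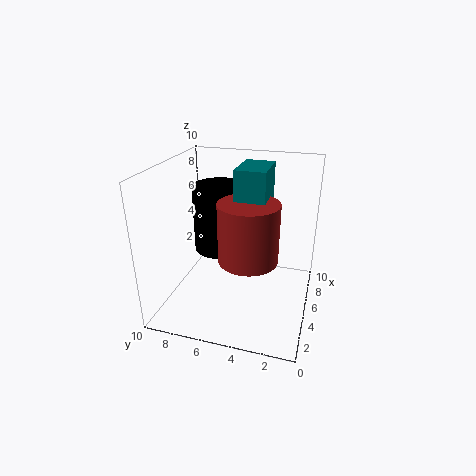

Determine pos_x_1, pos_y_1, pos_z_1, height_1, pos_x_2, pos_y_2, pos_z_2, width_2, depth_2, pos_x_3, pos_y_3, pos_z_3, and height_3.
pos_x_1 = 4
pos_y_1 = 4
pos_z_1 = 4
height_1 = 4
pos_x_2 = 4
pos_y_2 = 3
pos_z_2 = 7
width_2 = 3
depth_2 = 2
pos_x_3 = 7
pos_y_3 = 7
pos_z_3 = 3
height_3 = 5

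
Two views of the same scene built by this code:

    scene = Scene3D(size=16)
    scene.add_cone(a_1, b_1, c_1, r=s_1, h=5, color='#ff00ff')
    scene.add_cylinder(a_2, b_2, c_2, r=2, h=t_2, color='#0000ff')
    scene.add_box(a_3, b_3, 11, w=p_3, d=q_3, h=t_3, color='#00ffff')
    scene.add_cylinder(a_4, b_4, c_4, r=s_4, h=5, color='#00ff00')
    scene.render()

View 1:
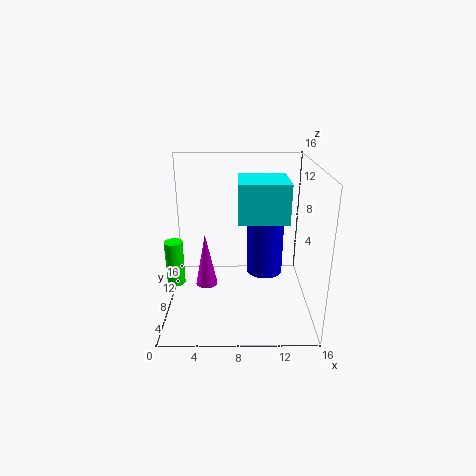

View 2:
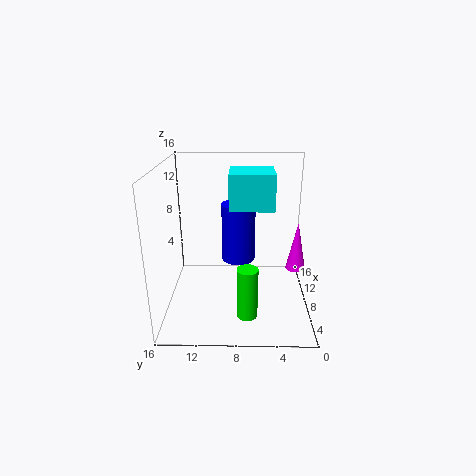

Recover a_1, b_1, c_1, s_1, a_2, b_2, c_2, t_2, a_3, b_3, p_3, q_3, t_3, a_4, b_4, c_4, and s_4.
a_1 = 5
b_1 = 2
c_1 = 6
s_1 = 1
a_2 = 11
b_2 = 8
c_2 = 4
t_2 = 7
a_3 = 8
b_3 = 4
p_3 = 5
q_3 = 5
t_3 = 4
a_4 = 1
b_4 = 7
c_4 = 3
s_4 = 1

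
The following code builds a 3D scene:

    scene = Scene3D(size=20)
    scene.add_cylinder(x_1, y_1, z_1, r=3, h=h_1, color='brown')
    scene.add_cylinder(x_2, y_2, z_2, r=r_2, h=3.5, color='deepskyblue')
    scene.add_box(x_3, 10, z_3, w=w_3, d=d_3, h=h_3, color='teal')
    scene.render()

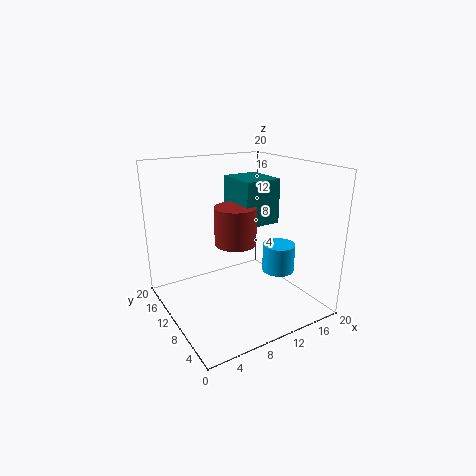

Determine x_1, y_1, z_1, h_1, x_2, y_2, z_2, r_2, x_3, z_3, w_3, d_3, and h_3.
x_1 = 10.5
y_1 = 11.5
z_1 = 8.5
h_1 = 5.5
x_2 = 12
y_2 = 3.5
z_2 = 7.5
r_2 = 2
x_3 = 11.5
z_3 = 11
w_3 = 5.5
d_3 = 6.5
h_3 = 6.5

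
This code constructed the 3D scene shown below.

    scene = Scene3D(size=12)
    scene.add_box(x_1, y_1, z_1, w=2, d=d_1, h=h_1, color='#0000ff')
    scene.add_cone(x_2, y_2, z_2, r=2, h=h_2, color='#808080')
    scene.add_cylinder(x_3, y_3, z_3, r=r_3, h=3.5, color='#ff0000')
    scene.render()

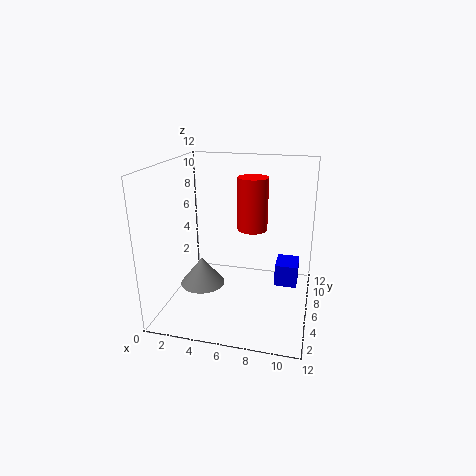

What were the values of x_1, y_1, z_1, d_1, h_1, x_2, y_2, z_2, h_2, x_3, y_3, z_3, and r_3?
x_1 = 9
y_1 = 7.5
z_1 = 1
d_1 = 2.5
h_1 = 2
x_2 = 2.5
y_2 = 6.5
z_2 = 1
h_2 = 2.5
x_3 = 8
y_3 = 2
z_3 = 8.5
r_3 = 1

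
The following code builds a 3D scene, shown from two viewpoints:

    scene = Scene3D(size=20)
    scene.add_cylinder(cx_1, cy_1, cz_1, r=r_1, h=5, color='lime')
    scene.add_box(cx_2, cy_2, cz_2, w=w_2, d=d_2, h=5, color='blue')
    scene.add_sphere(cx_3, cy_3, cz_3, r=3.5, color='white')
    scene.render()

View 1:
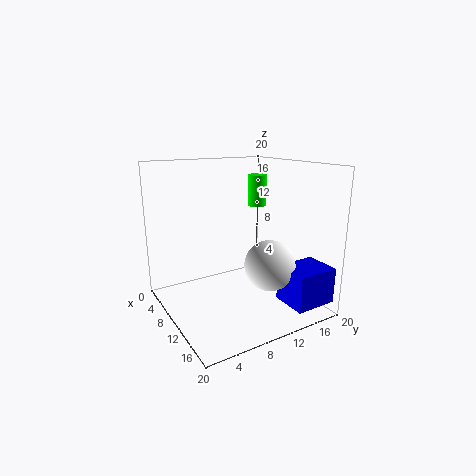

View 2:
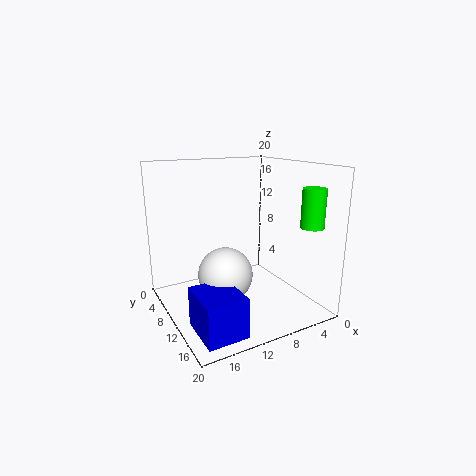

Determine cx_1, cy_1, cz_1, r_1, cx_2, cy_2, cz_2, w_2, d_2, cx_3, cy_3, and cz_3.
cx_1 = 3.5; cy_1 = 17.5; cz_1 = 12.5; r_1 = 1.5; cx_2 = 14; cy_2 = 14; cz_2 = 1.5; w_2 = 5; d_2 = 6; cx_3 = 13.5; cy_3 = 13; cz_3 = 6.5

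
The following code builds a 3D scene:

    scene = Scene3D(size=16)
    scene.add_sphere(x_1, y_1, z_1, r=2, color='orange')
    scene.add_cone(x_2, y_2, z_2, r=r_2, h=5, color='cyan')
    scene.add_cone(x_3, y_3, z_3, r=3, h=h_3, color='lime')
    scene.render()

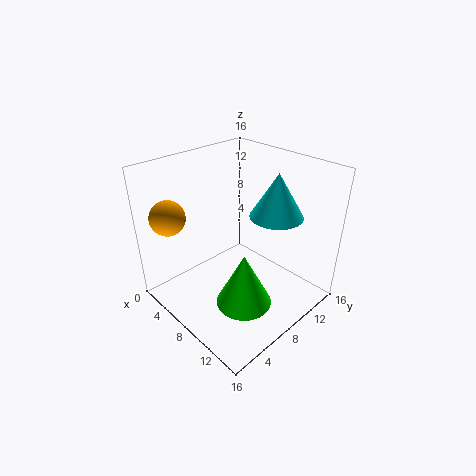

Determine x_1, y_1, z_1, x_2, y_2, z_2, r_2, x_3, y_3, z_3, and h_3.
x_1 = 2, y_1 = 3, z_1 = 10, x_2 = 10, y_2 = 12, z_2 = 10, r_2 = 3, x_3 = 11, y_3 = 6, z_3 = 2, h_3 = 6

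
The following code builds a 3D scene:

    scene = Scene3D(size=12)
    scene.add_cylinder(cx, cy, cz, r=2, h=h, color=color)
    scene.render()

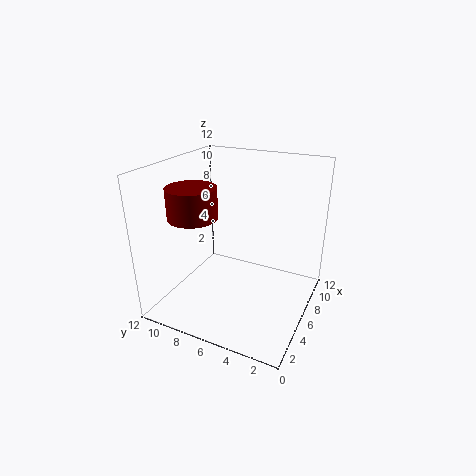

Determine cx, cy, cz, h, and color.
cx = 4; cy = 9; cz = 8; h = 2.5; color = 'maroon'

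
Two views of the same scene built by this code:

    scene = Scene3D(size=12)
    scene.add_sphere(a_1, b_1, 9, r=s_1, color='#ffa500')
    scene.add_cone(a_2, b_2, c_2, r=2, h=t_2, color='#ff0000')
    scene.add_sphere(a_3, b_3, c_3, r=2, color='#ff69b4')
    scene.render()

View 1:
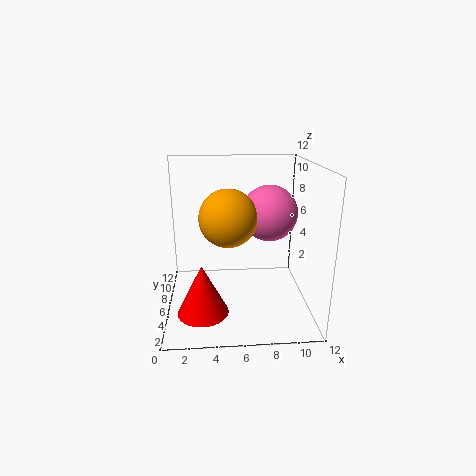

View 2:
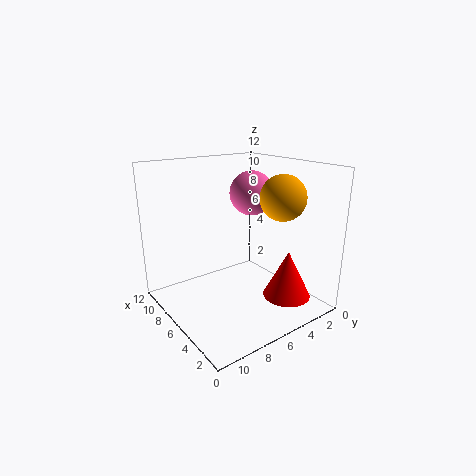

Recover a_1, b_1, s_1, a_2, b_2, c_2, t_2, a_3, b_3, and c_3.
a_1 = 5, b_1 = 2, s_1 = 2, a_2 = 3, b_2 = 3, c_2 = 1, t_2 = 4, a_3 = 8, b_3 = 3, c_3 = 9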